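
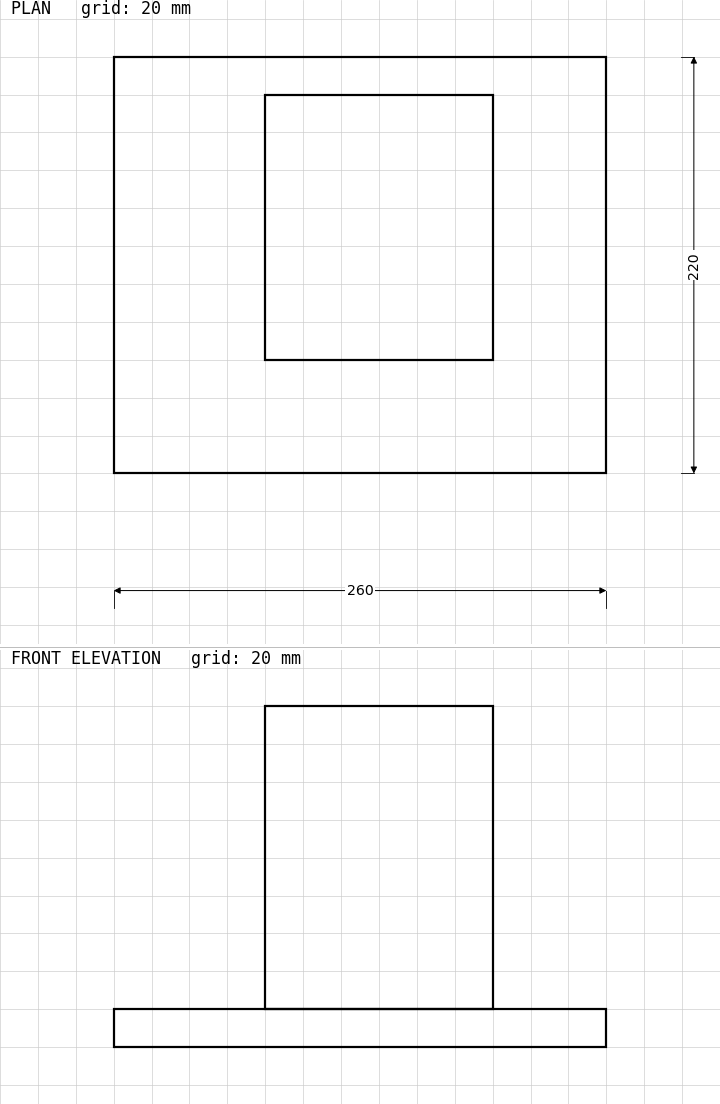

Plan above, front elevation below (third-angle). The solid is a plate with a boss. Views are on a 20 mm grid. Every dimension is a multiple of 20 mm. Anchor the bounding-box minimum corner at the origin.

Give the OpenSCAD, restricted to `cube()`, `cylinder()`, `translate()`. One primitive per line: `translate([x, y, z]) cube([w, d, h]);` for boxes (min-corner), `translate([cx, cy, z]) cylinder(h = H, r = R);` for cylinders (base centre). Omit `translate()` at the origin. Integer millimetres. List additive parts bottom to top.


cube([260, 220, 20]);
translate([80, 60, 20]) cube([120, 140, 160]);


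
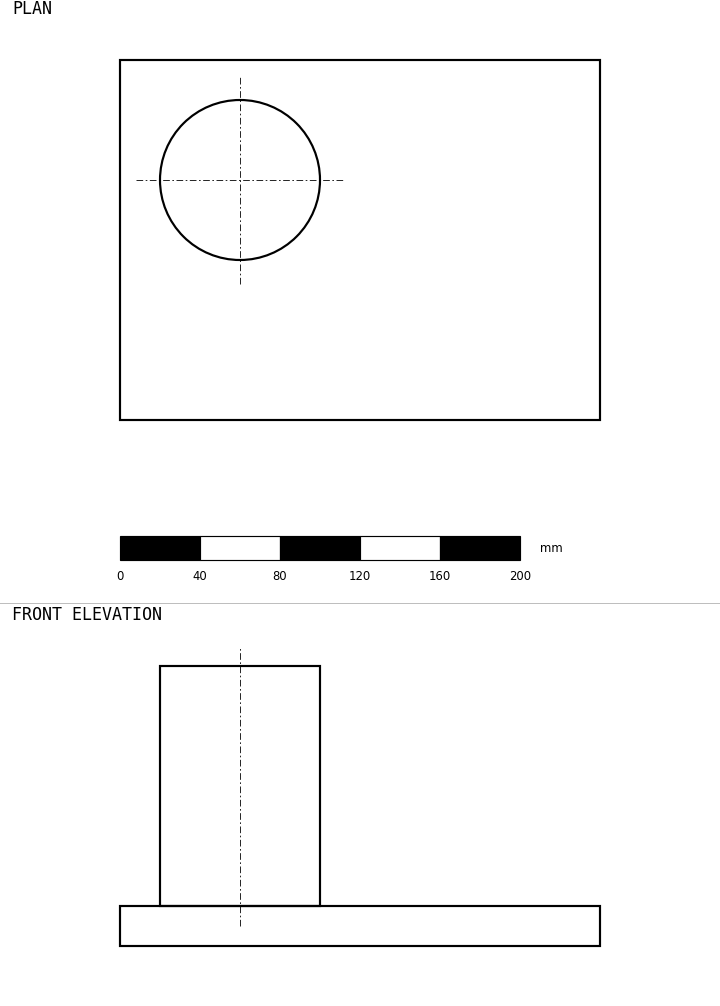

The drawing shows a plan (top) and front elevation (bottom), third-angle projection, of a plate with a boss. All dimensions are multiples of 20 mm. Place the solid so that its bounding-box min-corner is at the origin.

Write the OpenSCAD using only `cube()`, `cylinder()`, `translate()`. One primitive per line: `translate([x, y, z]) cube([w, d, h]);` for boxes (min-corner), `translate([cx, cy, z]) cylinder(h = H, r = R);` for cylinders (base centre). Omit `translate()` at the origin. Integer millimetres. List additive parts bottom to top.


cube([240, 180, 20]);
translate([60, 120, 20]) cylinder(h = 120, r = 40);


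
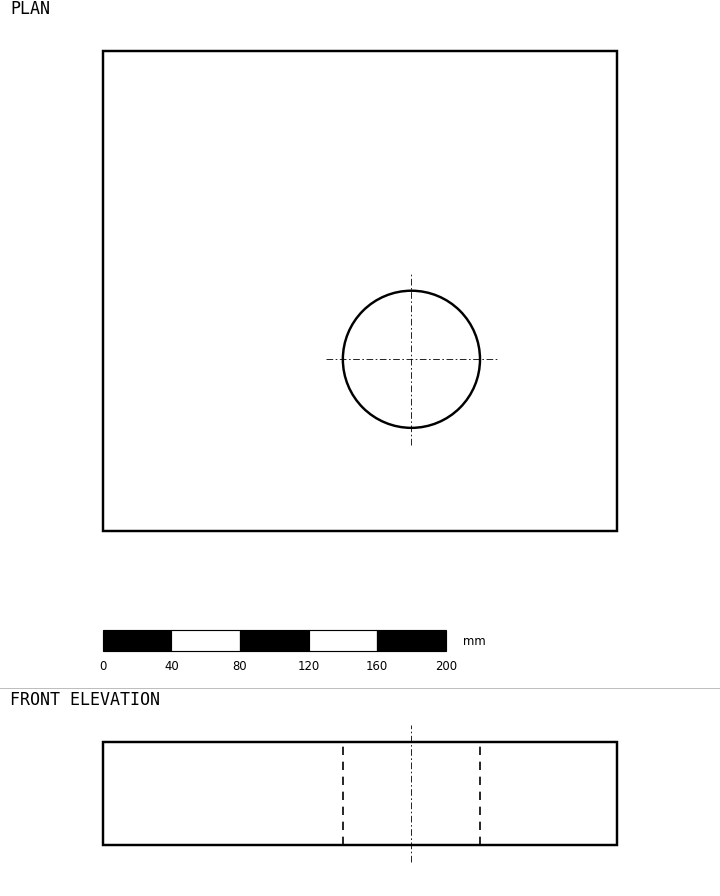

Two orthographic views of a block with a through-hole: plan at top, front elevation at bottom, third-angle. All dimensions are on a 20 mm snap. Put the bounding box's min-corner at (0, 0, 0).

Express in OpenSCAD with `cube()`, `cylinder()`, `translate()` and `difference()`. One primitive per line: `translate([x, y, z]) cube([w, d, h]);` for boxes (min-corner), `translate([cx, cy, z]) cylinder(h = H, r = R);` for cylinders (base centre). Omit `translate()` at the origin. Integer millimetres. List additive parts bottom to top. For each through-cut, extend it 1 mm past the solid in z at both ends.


difference() {
  cube([300, 280, 60]);
  translate([180, 100, -1]) cylinder(h = 62, r = 40);
}


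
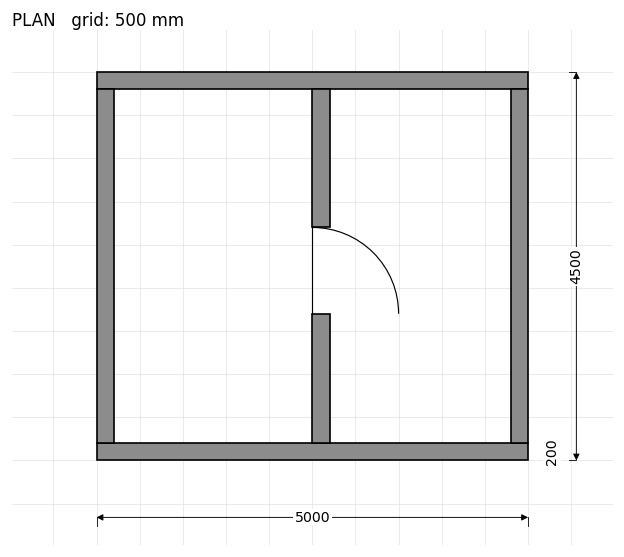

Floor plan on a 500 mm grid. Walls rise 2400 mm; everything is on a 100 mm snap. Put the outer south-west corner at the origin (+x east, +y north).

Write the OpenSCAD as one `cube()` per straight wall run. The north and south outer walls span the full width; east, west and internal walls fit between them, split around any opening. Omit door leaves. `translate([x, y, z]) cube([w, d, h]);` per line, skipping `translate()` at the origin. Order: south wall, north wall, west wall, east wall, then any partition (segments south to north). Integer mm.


cube([5000, 200, 2400]);
translate([0, 4300, 0]) cube([5000, 200, 2400]);
translate([0, 200, 0]) cube([200, 4100, 2400]);
translate([4800, 200, 0]) cube([200, 4100, 2400]);
translate([2500, 200, 0]) cube([200, 1500, 2400]);
translate([2500, 2700, 0]) cube([200, 1600, 2400]);


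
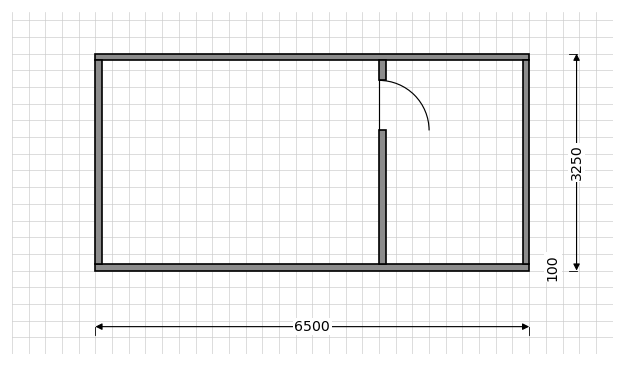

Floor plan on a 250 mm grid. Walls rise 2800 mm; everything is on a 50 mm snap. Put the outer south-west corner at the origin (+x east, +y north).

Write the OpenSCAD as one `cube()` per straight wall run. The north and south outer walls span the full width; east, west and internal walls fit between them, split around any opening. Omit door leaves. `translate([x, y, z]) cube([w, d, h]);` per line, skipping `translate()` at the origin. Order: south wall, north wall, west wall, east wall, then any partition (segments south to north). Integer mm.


cube([6500, 100, 2800]);
translate([0, 3150, 0]) cube([6500, 100, 2800]);
translate([0, 100, 0]) cube([100, 3050, 2800]);
translate([6400, 100, 0]) cube([100, 3050, 2800]);
translate([4250, 100, 0]) cube([100, 2000, 2800]);
translate([4250, 2850, 0]) cube([100, 300, 2800]);


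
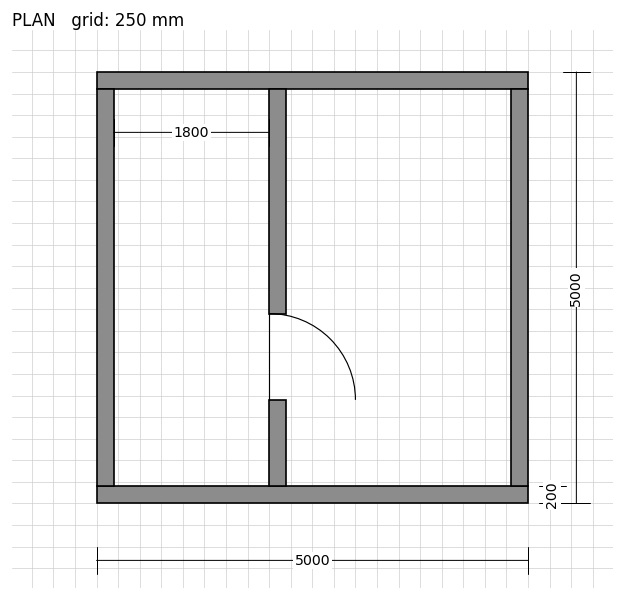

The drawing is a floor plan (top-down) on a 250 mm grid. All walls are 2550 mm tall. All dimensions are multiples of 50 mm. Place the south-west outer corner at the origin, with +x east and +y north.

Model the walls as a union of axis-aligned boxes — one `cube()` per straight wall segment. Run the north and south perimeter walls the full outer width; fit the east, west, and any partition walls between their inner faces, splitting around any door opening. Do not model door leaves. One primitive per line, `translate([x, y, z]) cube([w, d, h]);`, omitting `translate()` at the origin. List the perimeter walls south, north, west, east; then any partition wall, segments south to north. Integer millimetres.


cube([5000, 200, 2550]);
translate([0, 4800, 0]) cube([5000, 200, 2550]);
translate([0, 200, 0]) cube([200, 4600, 2550]);
translate([4800, 200, 0]) cube([200, 4600, 2550]);
translate([2000, 200, 0]) cube([200, 1000, 2550]);
translate([2000, 2200, 0]) cube([200, 2600, 2550]);


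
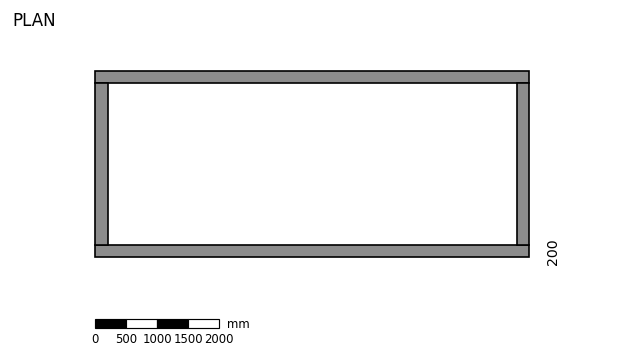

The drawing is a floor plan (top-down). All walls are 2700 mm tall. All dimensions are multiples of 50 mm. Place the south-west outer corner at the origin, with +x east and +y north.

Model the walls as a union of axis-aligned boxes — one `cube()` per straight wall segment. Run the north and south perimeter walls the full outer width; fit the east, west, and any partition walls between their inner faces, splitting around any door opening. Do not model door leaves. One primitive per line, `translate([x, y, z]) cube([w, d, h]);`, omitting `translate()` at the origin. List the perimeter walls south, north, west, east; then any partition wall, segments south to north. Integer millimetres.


cube([7000, 200, 2700]);
translate([0, 2800, 0]) cube([7000, 200, 2700]);
translate([0, 200, 0]) cube([200, 2600, 2700]);
translate([6800, 200, 0]) cube([200, 2600, 2700]);


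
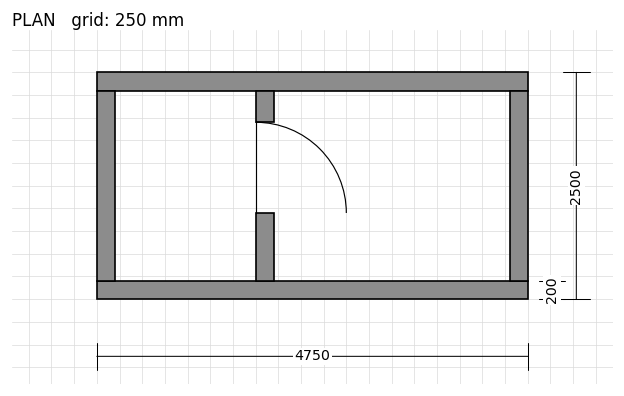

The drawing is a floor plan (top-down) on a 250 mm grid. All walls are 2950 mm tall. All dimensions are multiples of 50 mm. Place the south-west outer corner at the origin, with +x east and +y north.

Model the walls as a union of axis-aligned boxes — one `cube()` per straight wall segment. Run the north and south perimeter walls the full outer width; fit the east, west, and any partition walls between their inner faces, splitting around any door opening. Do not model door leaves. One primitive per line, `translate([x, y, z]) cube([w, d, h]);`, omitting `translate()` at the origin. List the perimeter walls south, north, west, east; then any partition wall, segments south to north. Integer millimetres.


cube([4750, 200, 2950]);
translate([0, 2300, 0]) cube([4750, 200, 2950]);
translate([0, 200, 0]) cube([200, 2100, 2950]);
translate([4550, 200, 0]) cube([200, 2100, 2950]);
translate([1750, 200, 0]) cube([200, 750, 2950]);
translate([1750, 1950, 0]) cube([200, 350, 2950]);


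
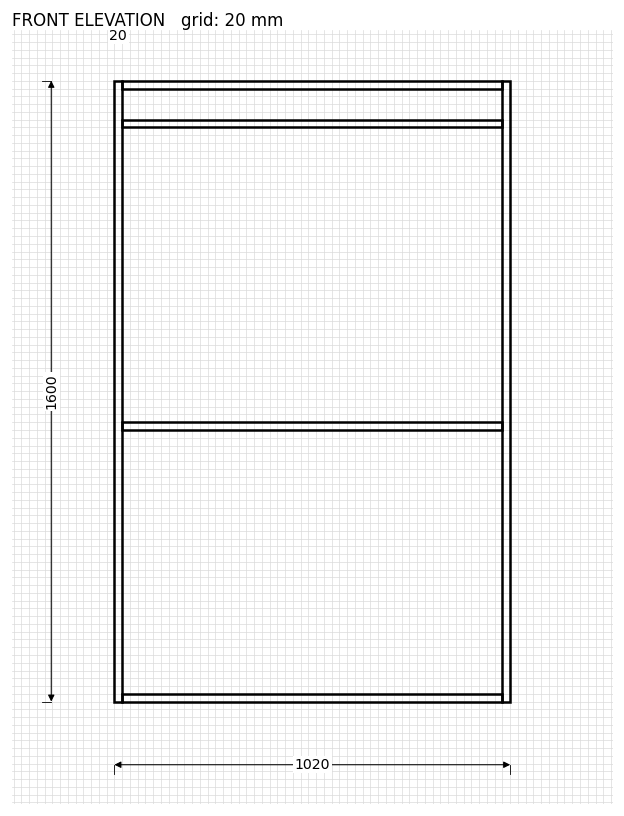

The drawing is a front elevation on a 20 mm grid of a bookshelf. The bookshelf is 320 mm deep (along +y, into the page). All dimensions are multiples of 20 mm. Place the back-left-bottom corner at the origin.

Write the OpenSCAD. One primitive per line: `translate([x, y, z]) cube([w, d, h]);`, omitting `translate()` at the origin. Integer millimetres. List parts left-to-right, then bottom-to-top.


cube([20, 320, 1600]);
translate([20, 0, 0]) cube([980, 320, 20]);
translate([20, 0, 700]) cube([980, 320, 20]);
translate([20, 0, 1480]) cube([980, 320, 20]);
translate([20, 0, 1580]) cube([980, 320, 20]);
translate([1000, 0, 0]) cube([20, 320, 1600]);


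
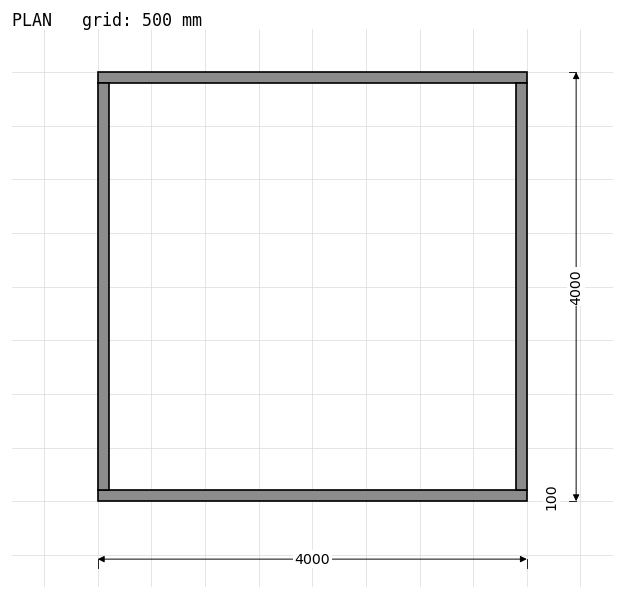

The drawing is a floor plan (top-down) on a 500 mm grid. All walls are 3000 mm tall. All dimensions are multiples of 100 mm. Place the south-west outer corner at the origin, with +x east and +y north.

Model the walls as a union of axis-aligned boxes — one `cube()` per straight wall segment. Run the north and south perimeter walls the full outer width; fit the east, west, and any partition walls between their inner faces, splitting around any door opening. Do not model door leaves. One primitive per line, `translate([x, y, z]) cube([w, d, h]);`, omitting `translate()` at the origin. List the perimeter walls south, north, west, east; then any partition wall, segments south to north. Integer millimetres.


cube([4000, 100, 3000]);
translate([0, 3900, 0]) cube([4000, 100, 3000]);
translate([0, 100, 0]) cube([100, 3800, 3000]);
translate([3900, 100, 0]) cube([100, 3800, 3000]);


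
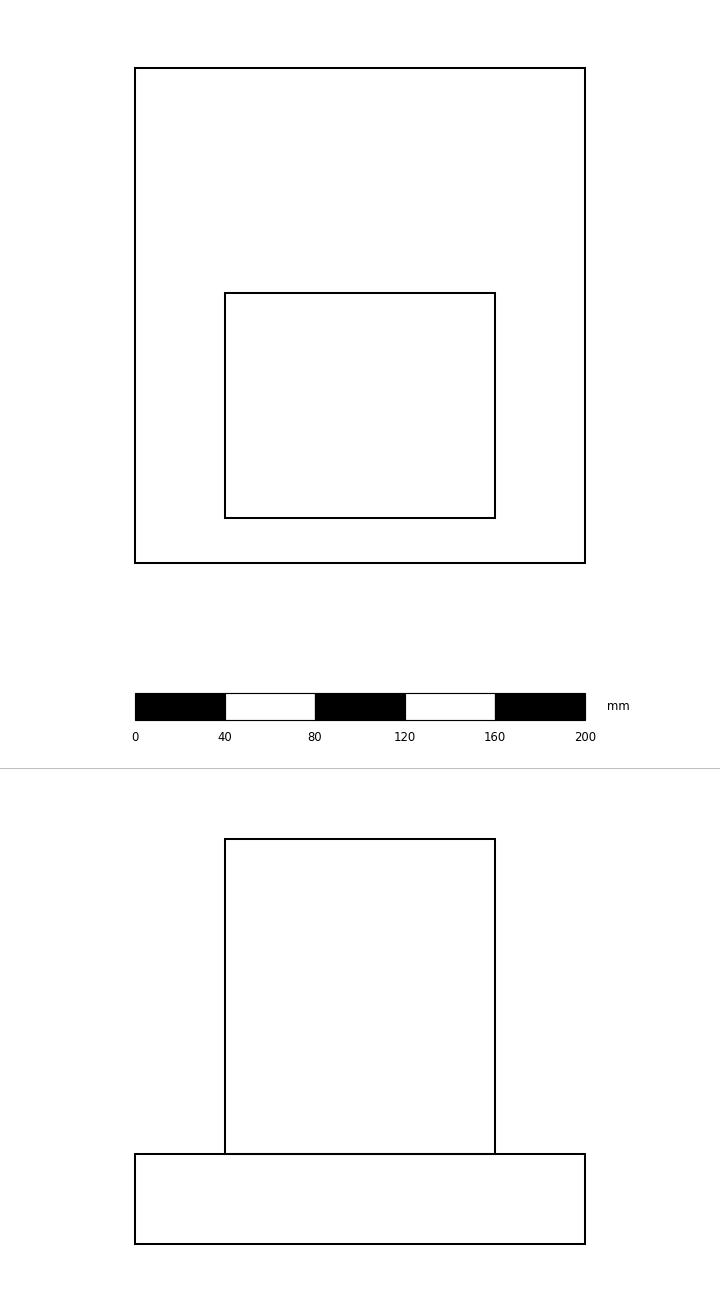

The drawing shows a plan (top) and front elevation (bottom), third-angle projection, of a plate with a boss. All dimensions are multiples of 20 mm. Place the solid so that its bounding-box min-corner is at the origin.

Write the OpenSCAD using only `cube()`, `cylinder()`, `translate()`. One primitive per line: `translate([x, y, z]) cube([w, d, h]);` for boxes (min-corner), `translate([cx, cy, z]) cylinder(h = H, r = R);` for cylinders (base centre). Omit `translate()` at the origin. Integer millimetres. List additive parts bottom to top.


cube([200, 220, 40]);
translate([40, 20, 40]) cube([120, 100, 140]);


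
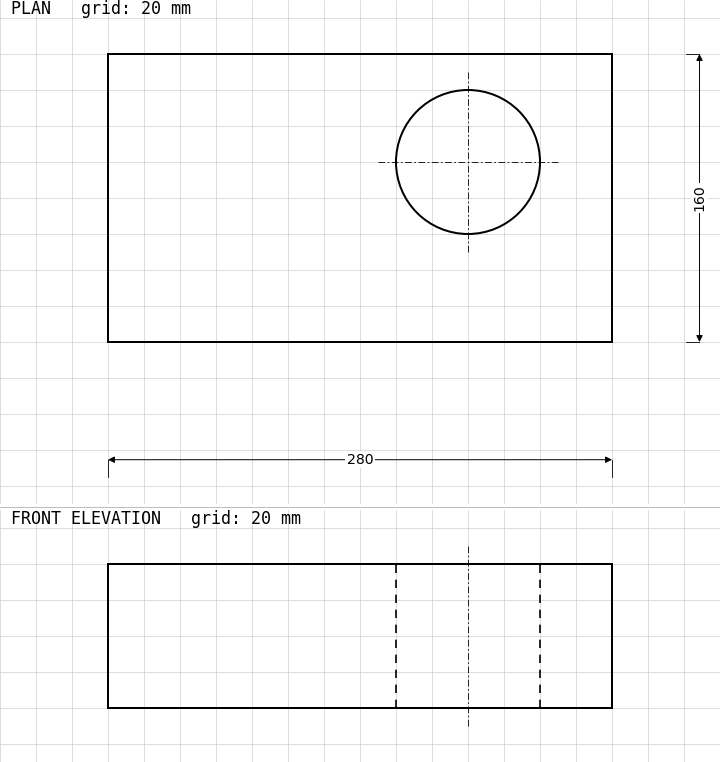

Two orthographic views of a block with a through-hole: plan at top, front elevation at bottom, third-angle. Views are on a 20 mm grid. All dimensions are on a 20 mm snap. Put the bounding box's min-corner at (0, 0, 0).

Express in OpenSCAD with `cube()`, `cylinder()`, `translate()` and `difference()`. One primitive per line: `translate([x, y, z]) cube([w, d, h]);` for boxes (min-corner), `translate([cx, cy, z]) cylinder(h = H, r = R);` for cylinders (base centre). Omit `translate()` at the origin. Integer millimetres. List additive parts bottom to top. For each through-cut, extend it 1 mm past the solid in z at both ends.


difference() {
  cube([280, 160, 80]);
  translate([200, 100, -1]) cylinder(h = 82, r = 40);
}


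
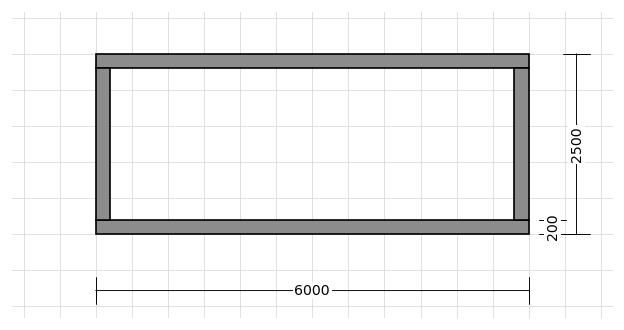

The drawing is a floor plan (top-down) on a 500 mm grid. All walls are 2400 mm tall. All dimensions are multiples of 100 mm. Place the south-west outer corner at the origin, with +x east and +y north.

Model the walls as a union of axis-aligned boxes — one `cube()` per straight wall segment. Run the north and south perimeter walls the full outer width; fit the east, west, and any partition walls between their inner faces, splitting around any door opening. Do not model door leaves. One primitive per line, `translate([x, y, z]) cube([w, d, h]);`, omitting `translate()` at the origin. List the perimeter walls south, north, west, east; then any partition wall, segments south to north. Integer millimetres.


cube([6000, 200, 2400]);
translate([0, 2300, 0]) cube([6000, 200, 2400]);
translate([0, 200, 0]) cube([200, 2100, 2400]);
translate([5800, 200, 0]) cube([200, 2100, 2400]);


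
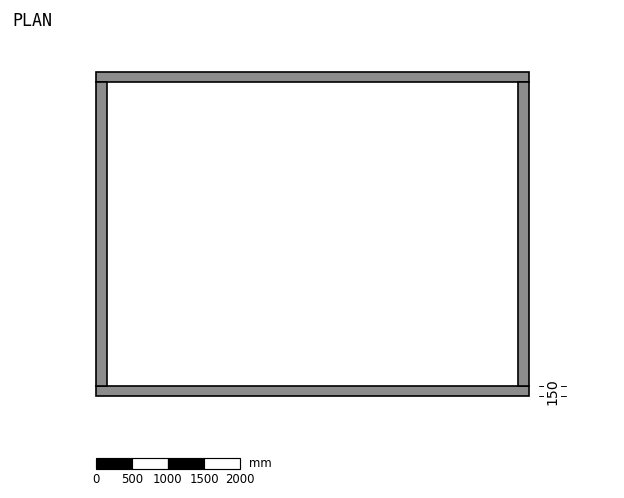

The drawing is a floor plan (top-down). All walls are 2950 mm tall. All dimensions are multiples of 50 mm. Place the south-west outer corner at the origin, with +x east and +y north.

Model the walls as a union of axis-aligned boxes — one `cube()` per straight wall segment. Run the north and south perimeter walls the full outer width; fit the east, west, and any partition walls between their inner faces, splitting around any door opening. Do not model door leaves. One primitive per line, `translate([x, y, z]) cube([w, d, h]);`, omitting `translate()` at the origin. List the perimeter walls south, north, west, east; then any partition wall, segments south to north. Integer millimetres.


cube([6000, 150, 2950]);
translate([0, 4350, 0]) cube([6000, 150, 2950]);
translate([0, 150, 0]) cube([150, 4200, 2950]);
translate([5850, 150, 0]) cube([150, 4200, 2950]);


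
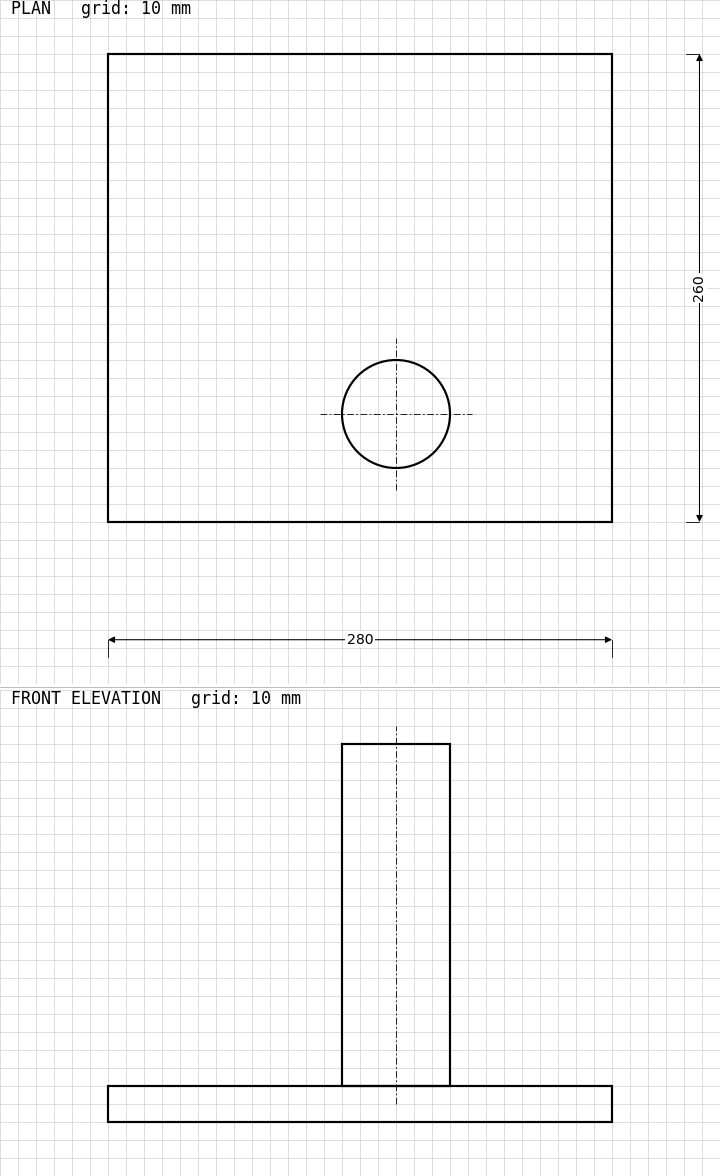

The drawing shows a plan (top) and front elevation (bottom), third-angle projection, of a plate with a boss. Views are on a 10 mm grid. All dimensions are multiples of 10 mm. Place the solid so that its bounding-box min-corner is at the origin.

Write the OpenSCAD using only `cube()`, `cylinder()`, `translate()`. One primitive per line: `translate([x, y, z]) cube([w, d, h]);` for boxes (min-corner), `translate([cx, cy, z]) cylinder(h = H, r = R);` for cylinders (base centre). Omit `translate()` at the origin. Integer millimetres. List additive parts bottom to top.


cube([280, 260, 20]);
translate([160, 60, 20]) cylinder(h = 190, r = 30);


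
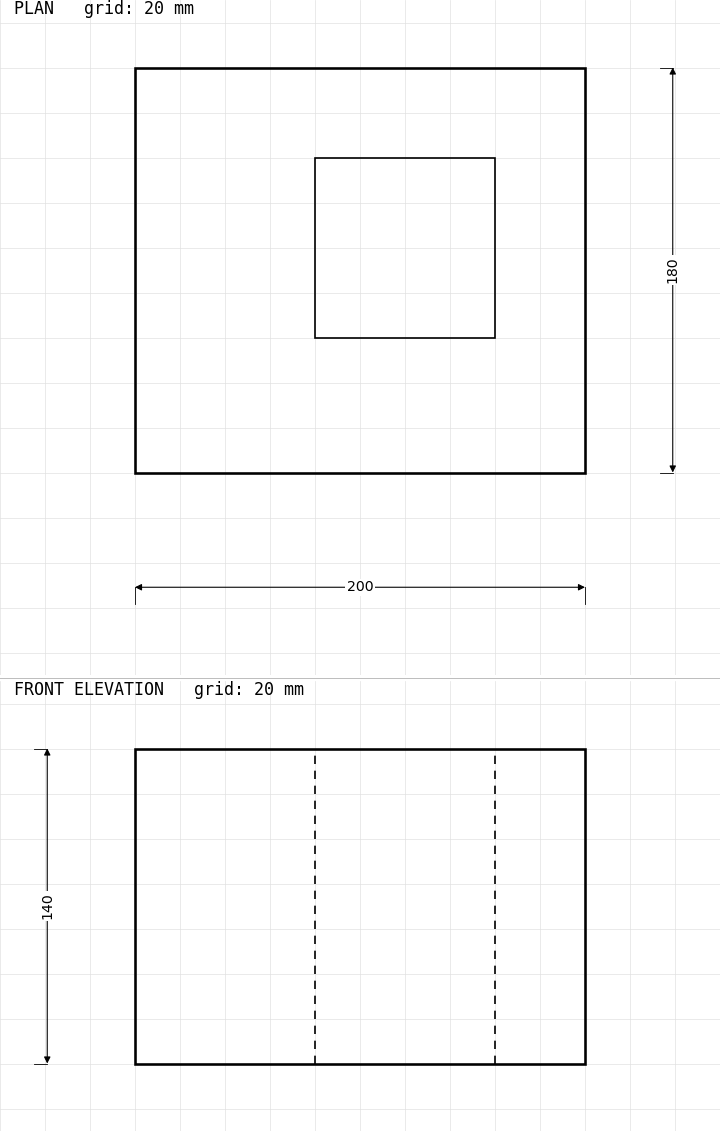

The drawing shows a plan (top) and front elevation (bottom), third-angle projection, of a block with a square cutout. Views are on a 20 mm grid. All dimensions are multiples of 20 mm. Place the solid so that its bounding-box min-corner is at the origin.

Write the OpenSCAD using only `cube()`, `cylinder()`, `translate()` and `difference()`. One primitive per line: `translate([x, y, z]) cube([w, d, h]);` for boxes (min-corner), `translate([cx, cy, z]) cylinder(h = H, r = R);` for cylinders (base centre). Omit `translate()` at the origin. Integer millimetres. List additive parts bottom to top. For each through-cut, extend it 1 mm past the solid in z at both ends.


difference() {
  cube([200, 180, 140]);
  translate([80, 60, -1]) cube([80, 80, 142]);
}


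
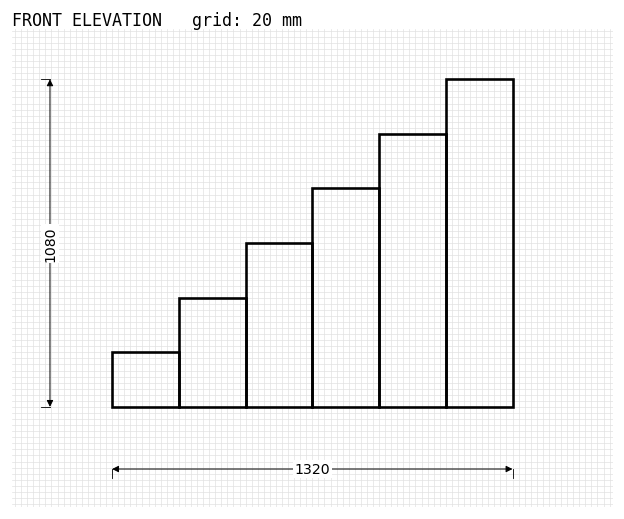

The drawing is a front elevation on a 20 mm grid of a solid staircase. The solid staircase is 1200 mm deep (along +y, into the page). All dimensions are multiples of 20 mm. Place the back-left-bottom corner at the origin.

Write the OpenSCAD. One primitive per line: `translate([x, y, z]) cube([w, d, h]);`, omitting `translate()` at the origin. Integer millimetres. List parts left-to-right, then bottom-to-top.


cube([220, 1200, 180]);
translate([220, 0, 0]) cube([220, 1200, 360]);
translate([440, 0, 0]) cube([220, 1200, 540]);
translate([660, 0, 0]) cube([220, 1200, 720]);
translate([880, 0, 0]) cube([220, 1200, 900]);
translate([1100, 0, 0]) cube([220, 1200, 1080]);


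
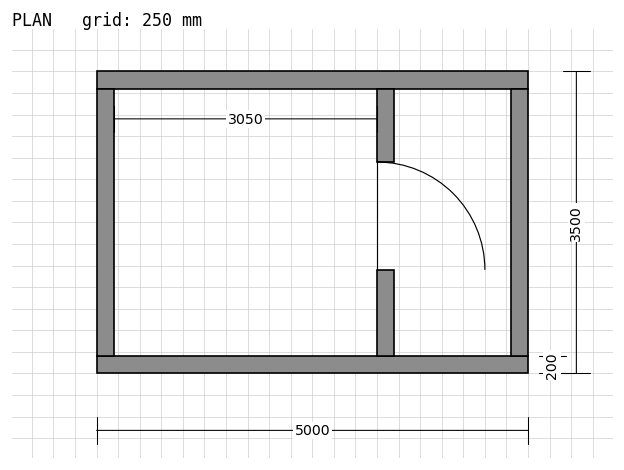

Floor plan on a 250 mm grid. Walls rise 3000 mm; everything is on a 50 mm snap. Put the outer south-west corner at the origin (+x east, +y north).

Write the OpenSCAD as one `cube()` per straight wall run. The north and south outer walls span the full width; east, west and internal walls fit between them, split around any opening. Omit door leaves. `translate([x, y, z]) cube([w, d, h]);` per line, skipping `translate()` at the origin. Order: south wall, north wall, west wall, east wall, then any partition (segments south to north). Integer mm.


cube([5000, 200, 3000]);
translate([0, 3300, 0]) cube([5000, 200, 3000]);
translate([0, 200, 0]) cube([200, 3100, 3000]);
translate([4800, 200, 0]) cube([200, 3100, 3000]);
translate([3250, 200, 0]) cube([200, 1000, 3000]);
translate([3250, 2450, 0]) cube([200, 850, 3000]);


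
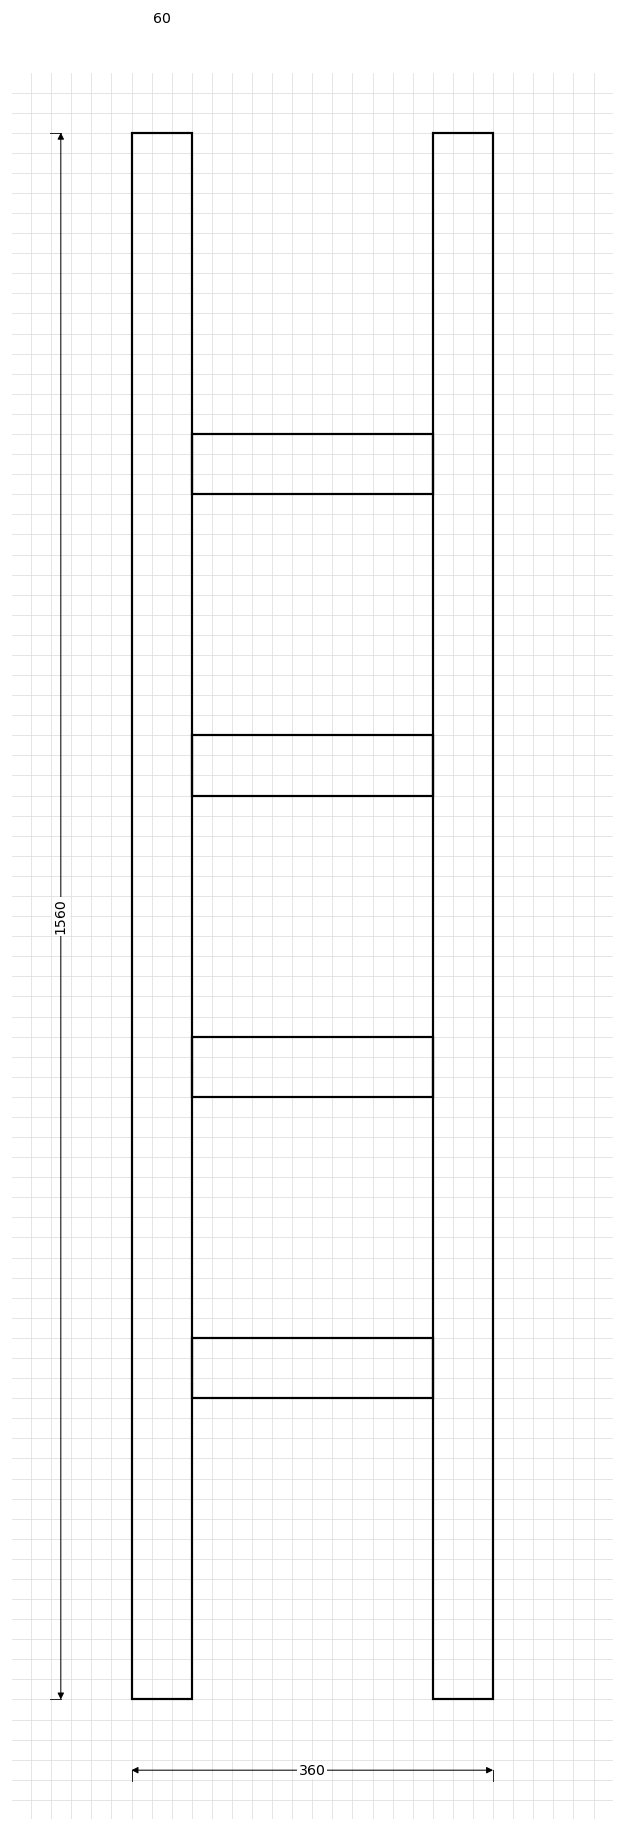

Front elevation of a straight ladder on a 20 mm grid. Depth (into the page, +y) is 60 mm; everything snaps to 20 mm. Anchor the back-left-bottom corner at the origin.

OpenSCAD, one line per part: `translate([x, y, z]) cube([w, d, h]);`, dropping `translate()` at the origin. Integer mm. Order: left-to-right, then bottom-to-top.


cube([60, 60, 1560]);
translate([60, 0, 300]) cube([240, 60, 60]);
translate([60, 0, 600]) cube([240, 60, 60]);
translate([60, 0, 900]) cube([240, 60, 60]);
translate([60, 0, 1200]) cube([240, 60, 60]);
translate([300, 0, 0]) cube([60, 60, 1560]);


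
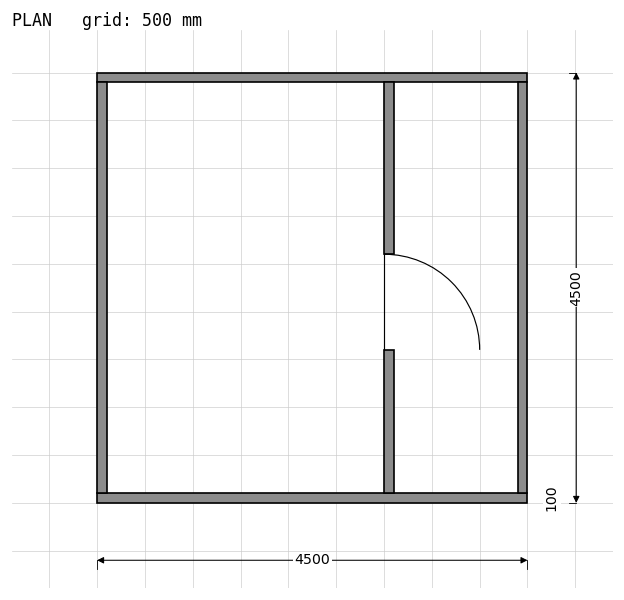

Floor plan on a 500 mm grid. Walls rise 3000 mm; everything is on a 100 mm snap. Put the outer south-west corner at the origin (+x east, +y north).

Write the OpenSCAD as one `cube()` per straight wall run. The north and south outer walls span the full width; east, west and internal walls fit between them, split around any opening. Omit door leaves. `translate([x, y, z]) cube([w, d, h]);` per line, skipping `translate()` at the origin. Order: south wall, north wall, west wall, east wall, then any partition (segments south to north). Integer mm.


cube([4500, 100, 3000]);
translate([0, 4400, 0]) cube([4500, 100, 3000]);
translate([0, 100, 0]) cube([100, 4300, 3000]);
translate([4400, 100, 0]) cube([100, 4300, 3000]);
translate([3000, 100, 0]) cube([100, 1500, 3000]);
translate([3000, 2600, 0]) cube([100, 1800, 3000]);


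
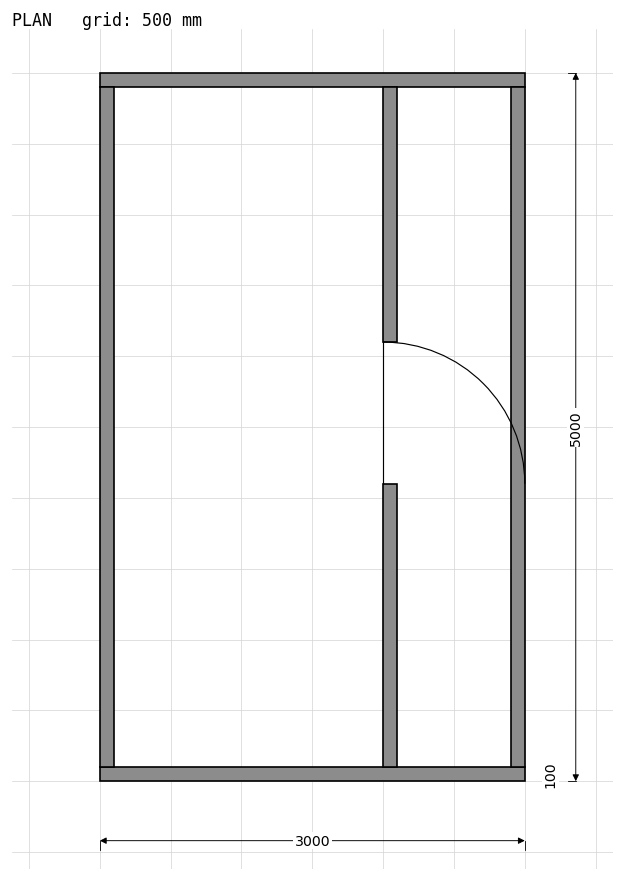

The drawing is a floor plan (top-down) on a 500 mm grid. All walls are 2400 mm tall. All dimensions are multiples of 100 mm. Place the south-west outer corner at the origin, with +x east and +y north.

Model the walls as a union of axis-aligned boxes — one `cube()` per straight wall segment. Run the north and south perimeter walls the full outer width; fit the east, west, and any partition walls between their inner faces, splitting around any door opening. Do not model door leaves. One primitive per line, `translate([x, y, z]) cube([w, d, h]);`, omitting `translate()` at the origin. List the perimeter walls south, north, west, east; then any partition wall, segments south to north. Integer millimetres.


cube([3000, 100, 2400]);
translate([0, 4900, 0]) cube([3000, 100, 2400]);
translate([0, 100, 0]) cube([100, 4800, 2400]);
translate([2900, 100, 0]) cube([100, 4800, 2400]);
translate([2000, 100, 0]) cube([100, 2000, 2400]);
translate([2000, 3100, 0]) cube([100, 1800, 2400]);


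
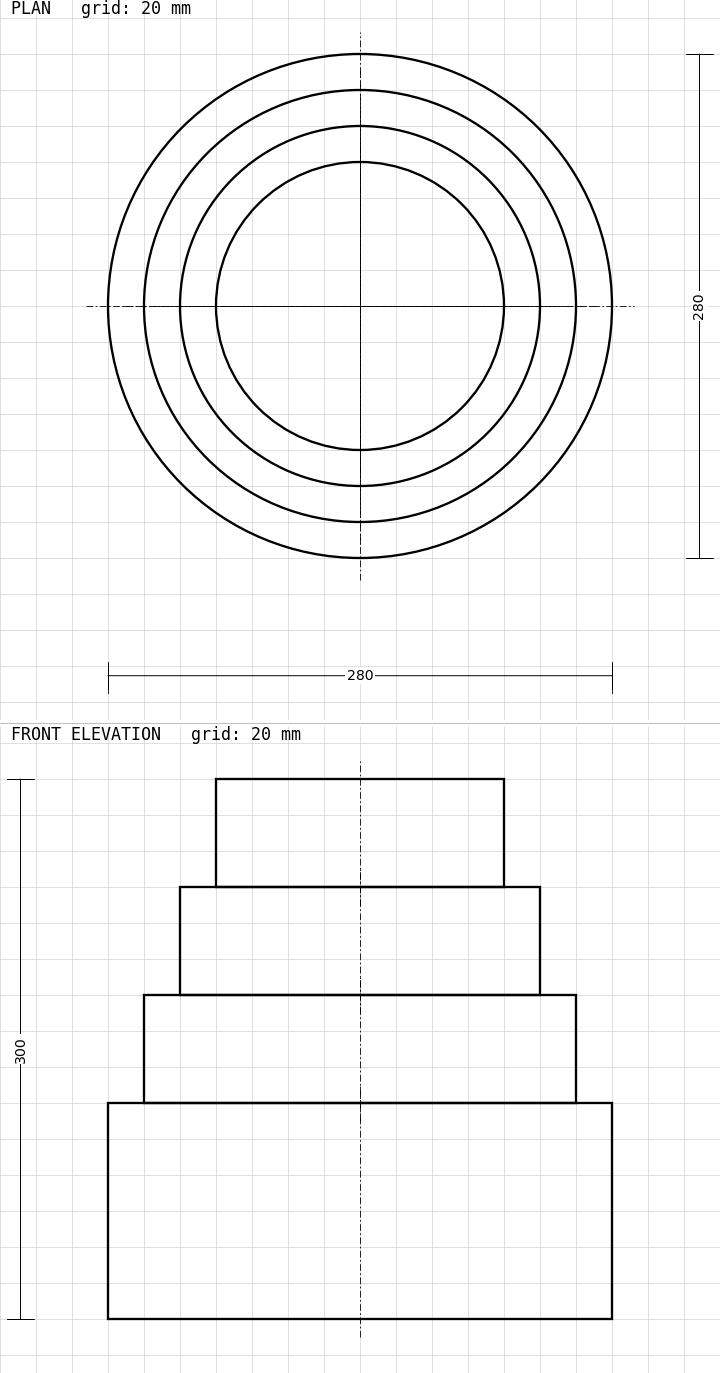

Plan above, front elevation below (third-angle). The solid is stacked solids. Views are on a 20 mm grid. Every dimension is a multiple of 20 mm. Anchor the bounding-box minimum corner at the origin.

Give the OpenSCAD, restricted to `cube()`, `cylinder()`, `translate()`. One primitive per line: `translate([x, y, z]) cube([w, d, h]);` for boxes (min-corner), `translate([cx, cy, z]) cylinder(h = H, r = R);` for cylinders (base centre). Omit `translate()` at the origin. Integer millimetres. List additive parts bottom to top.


translate([140, 140, 0]) cylinder(h = 120, r = 140);
translate([140, 140, 120]) cylinder(h = 60, r = 120);
translate([140, 140, 180]) cylinder(h = 60, r = 100);
translate([140, 140, 240]) cylinder(h = 60, r = 80);


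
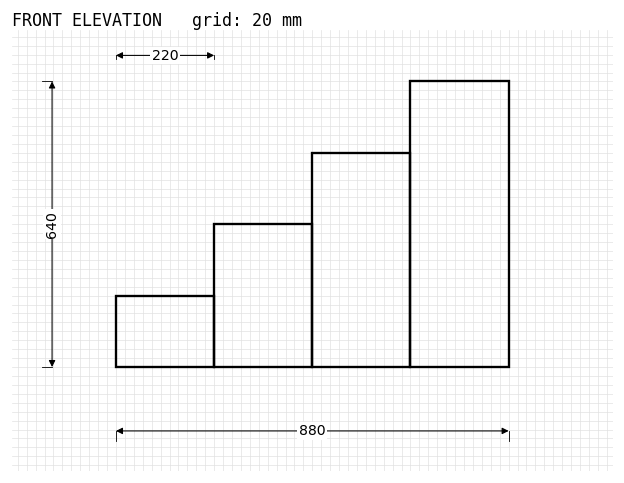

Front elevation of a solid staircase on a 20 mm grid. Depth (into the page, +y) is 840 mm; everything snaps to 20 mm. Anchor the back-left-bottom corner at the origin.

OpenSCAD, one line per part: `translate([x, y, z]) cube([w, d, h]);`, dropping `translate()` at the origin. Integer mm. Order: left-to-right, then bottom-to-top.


cube([220, 840, 160]);
translate([220, 0, 0]) cube([220, 840, 320]);
translate([440, 0, 0]) cube([220, 840, 480]);
translate([660, 0, 0]) cube([220, 840, 640]);


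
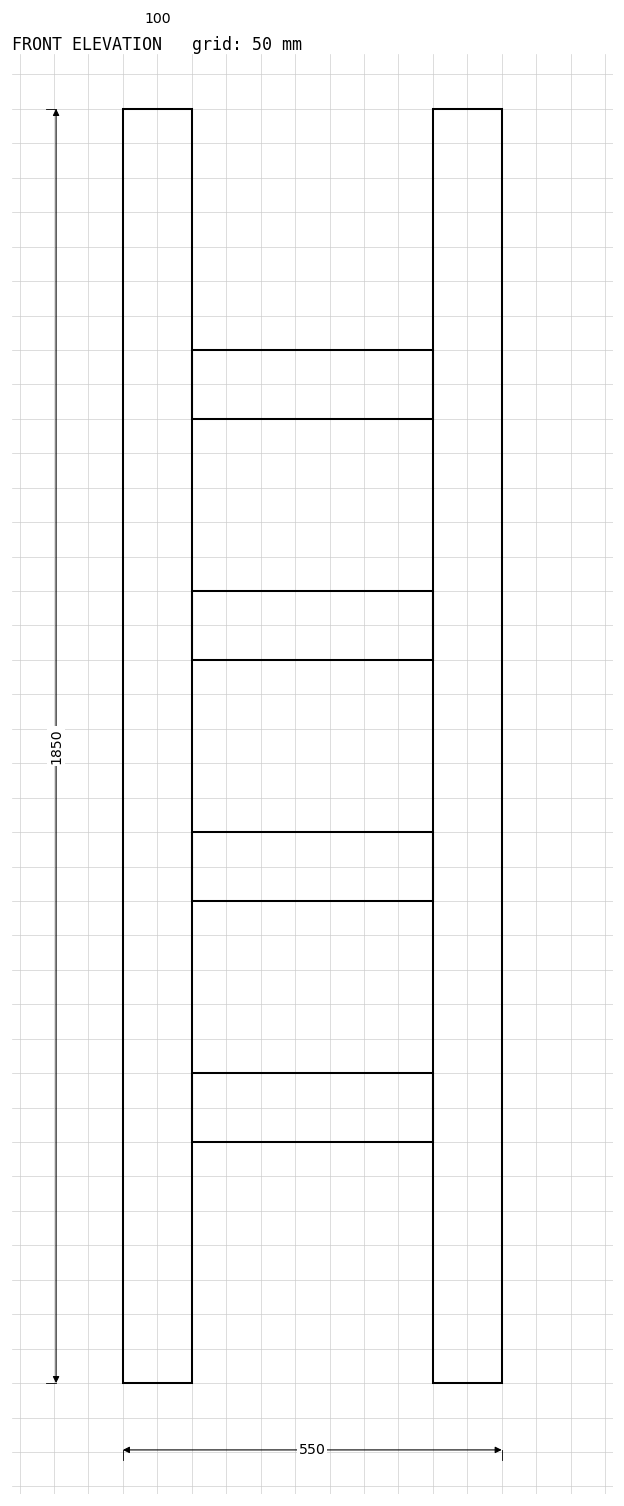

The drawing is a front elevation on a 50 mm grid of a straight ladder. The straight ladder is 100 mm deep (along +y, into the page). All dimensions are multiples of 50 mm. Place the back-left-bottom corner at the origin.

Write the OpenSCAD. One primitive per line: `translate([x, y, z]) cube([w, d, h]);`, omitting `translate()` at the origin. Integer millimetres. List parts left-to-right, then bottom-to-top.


cube([100, 100, 1850]);
translate([100, 0, 350]) cube([350, 100, 100]);
translate([100, 0, 700]) cube([350, 100, 100]);
translate([100, 0, 1050]) cube([350, 100, 100]);
translate([100, 0, 1400]) cube([350, 100, 100]);
translate([450, 0, 0]) cube([100, 100, 1850]);


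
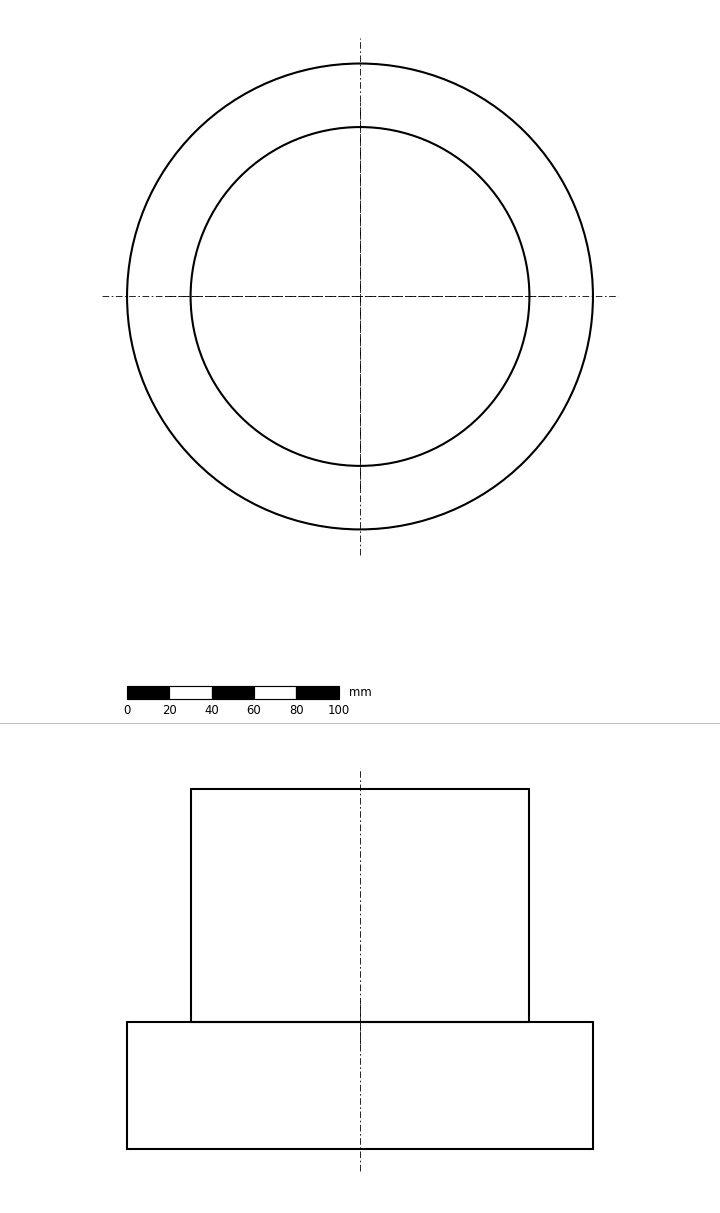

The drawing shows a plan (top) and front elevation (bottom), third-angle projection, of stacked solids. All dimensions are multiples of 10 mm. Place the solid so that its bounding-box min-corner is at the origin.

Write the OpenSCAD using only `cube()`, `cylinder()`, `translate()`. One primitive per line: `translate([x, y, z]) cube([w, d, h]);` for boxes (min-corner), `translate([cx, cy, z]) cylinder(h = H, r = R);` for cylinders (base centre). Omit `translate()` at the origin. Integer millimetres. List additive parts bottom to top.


translate([110, 110, 0]) cylinder(h = 60, r = 110);
translate([110, 110, 60]) cylinder(h = 110, r = 80);


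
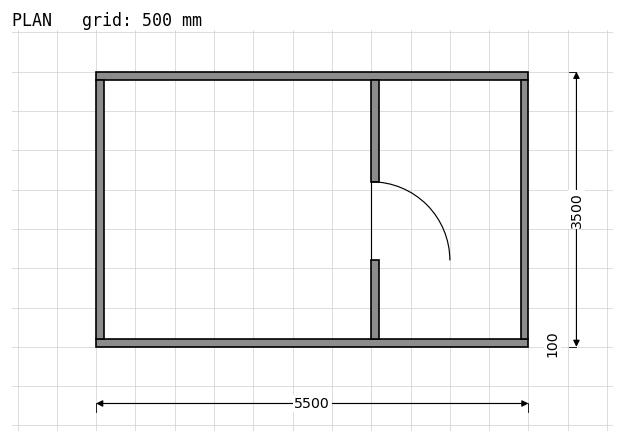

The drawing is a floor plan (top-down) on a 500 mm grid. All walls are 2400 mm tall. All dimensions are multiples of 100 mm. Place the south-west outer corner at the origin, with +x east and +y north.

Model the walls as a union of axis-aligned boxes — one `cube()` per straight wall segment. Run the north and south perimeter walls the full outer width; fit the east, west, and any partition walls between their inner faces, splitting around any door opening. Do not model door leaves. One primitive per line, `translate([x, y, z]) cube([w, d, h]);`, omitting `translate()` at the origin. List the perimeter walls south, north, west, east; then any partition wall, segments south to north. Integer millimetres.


cube([5500, 100, 2400]);
translate([0, 3400, 0]) cube([5500, 100, 2400]);
translate([0, 100, 0]) cube([100, 3300, 2400]);
translate([5400, 100, 0]) cube([100, 3300, 2400]);
translate([3500, 100, 0]) cube([100, 1000, 2400]);
translate([3500, 2100, 0]) cube([100, 1300, 2400]);


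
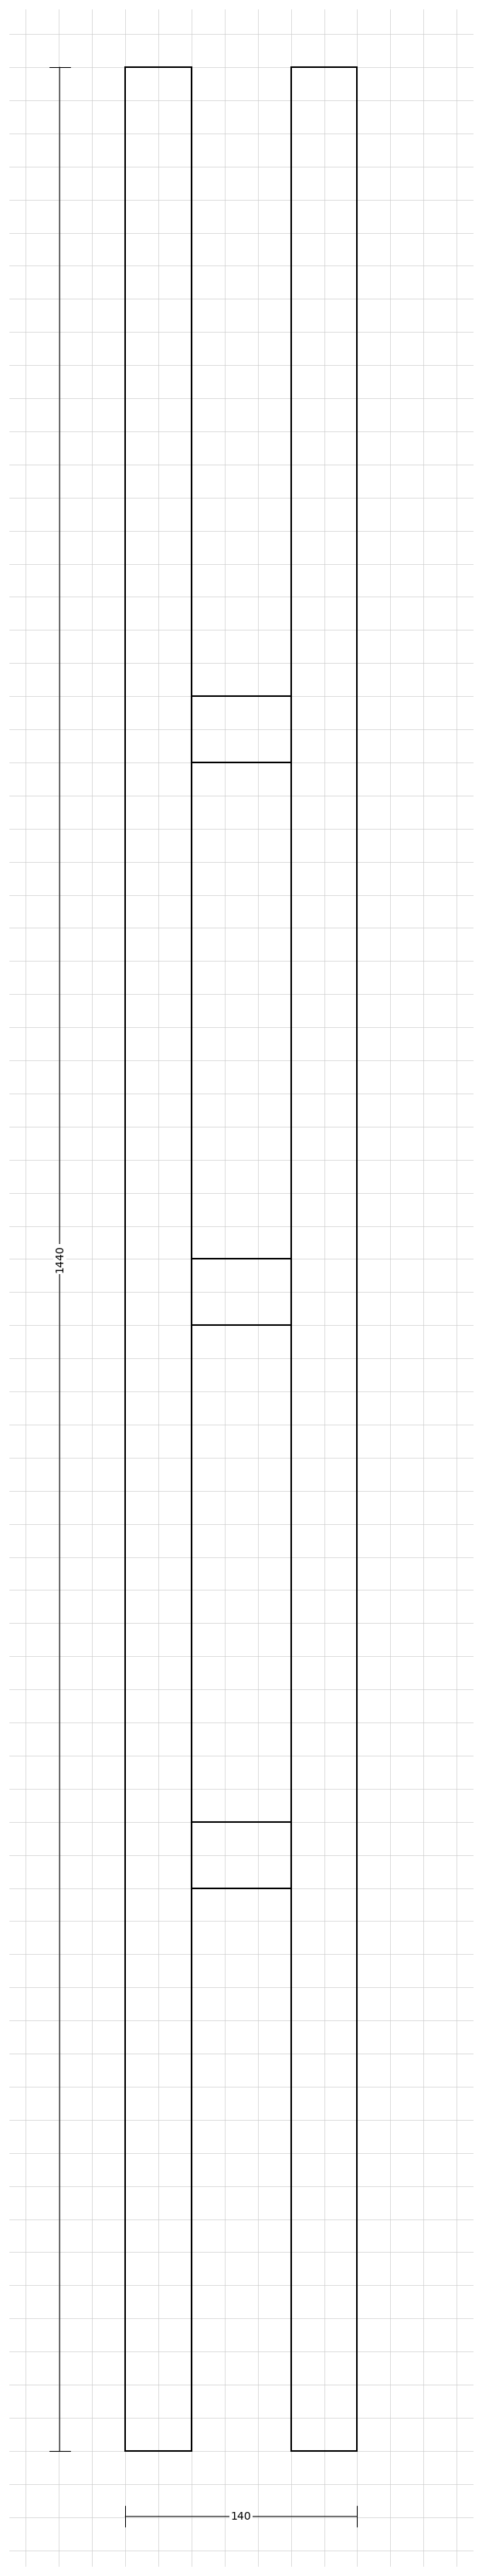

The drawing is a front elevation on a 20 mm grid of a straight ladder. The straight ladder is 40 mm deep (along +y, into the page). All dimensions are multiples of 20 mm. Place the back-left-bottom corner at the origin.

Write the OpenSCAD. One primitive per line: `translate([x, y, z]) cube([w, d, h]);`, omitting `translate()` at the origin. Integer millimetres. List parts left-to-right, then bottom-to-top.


cube([40, 40, 1440]);
translate([40, 0, 340]) cube([60, 40, 40]);
translate([40, 0, 680]) cube([60, 40, 40]);
translate([40, 0, 1020]) cube([60, 40, 40]);
translate([100, 0, 0]) cube([40, 40, 1440]);


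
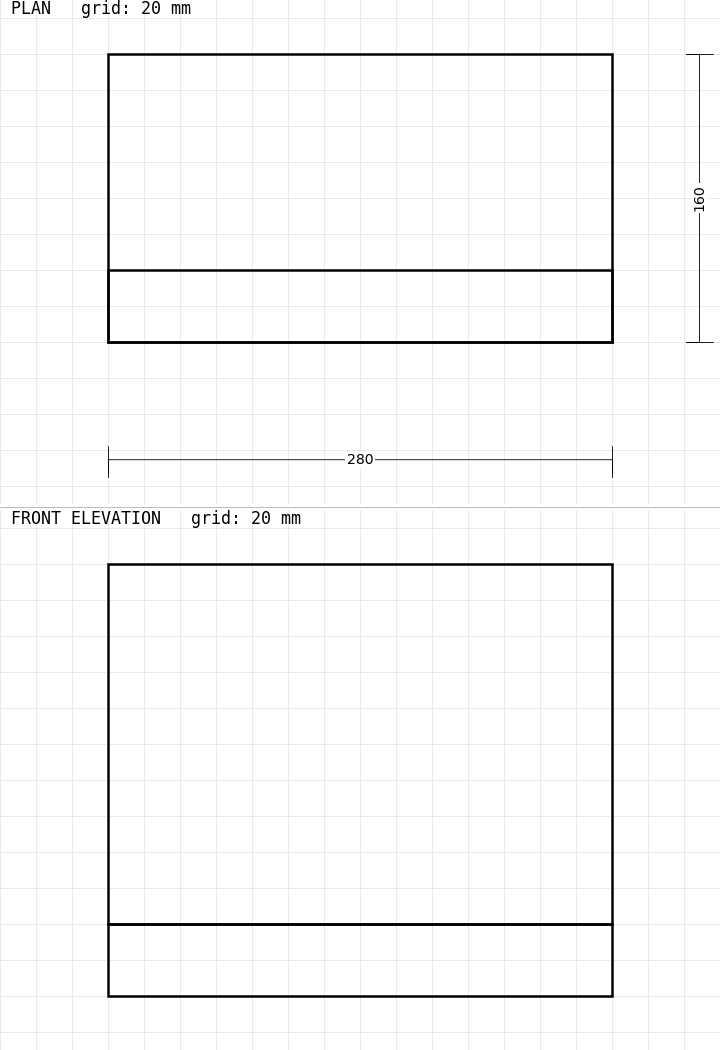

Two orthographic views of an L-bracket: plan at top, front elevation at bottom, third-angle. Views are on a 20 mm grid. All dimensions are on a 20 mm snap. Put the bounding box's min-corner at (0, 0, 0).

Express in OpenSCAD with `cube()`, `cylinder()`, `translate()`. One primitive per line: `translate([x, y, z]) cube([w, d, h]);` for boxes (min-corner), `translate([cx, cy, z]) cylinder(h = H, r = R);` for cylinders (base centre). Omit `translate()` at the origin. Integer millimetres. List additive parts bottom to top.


cube([280, 160, 40]);
translate([0, 0, 40]) cube([280, 40, 200]);


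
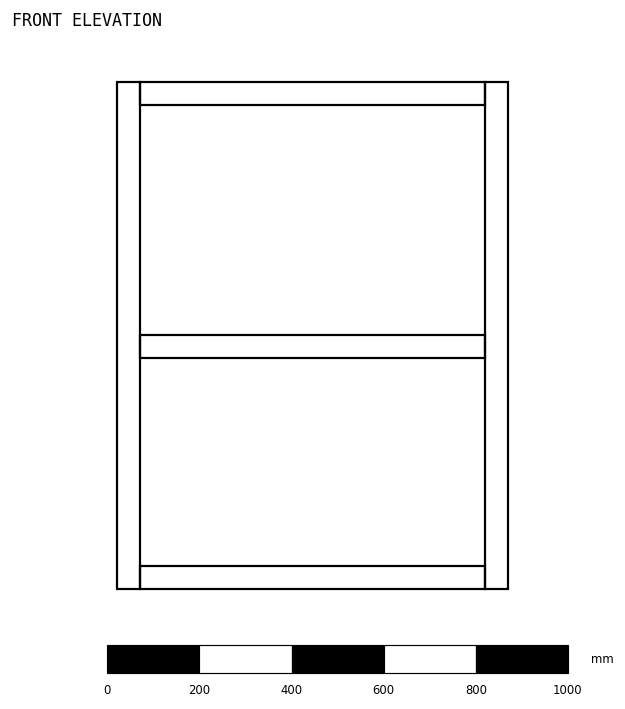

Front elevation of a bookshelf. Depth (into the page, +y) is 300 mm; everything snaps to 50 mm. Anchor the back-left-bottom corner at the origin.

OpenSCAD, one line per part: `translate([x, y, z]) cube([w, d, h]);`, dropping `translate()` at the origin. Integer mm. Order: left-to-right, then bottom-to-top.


cube([50, 300, 1100]);
translate([50, 0, 0]) cube([750, 300, 50]);
translate([50, 0, 500]) cube([750, 300, 50]);
translate([50, 0, 1050]) cube([750, 300, 50]);
translate([800, 0, 0]) cube([50, 300, 1100]);


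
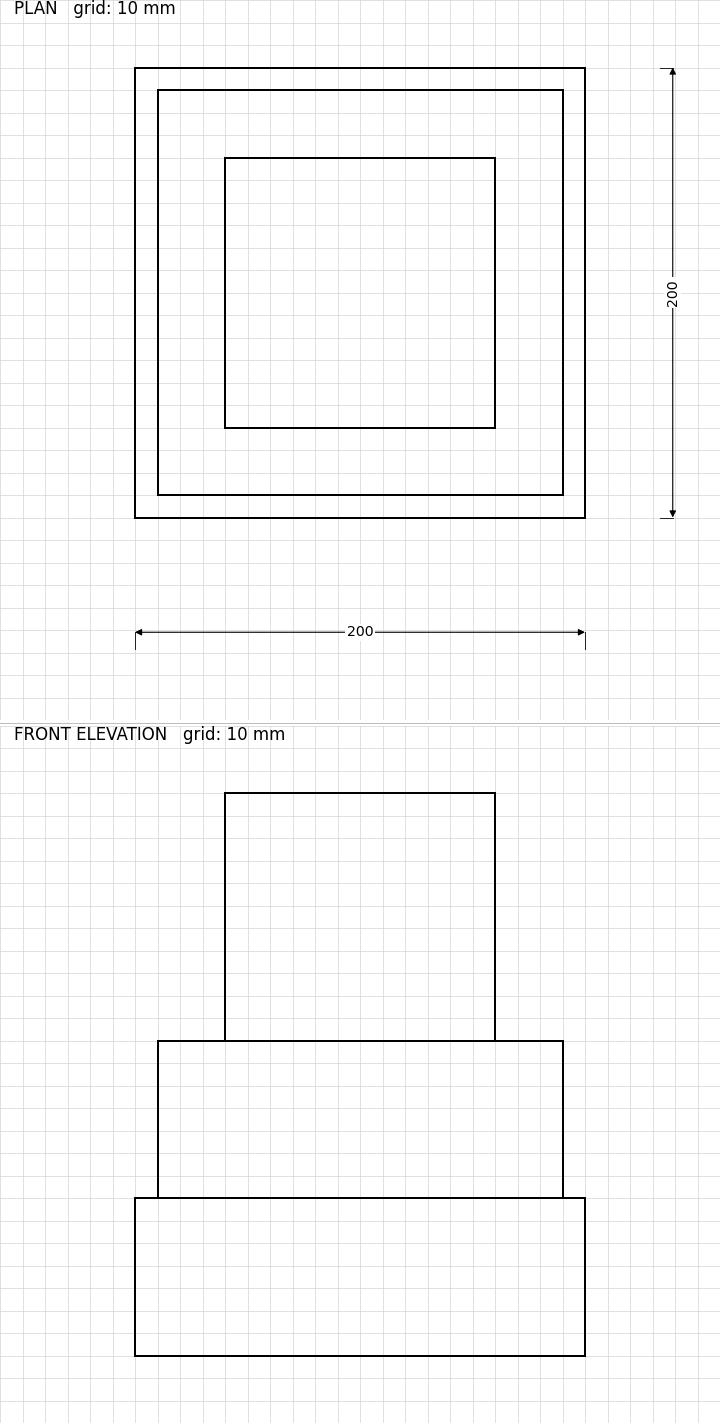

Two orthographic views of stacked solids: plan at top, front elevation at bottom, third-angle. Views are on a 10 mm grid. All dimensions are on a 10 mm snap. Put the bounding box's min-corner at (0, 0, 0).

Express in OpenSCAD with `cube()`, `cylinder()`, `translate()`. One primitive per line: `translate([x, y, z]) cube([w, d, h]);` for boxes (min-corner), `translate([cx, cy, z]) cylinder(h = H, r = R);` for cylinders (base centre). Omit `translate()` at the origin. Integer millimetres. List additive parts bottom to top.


cube([200, 200, 70]);
translate([10, 10, 70]) cube([180, 180, 70]);
translate([40, 40, 140]) cube([120, 120, 110]);


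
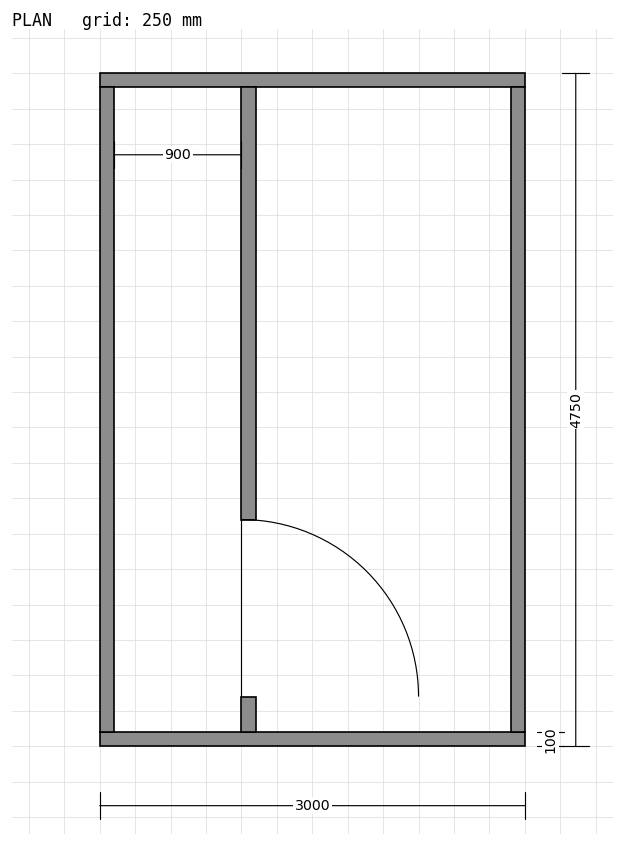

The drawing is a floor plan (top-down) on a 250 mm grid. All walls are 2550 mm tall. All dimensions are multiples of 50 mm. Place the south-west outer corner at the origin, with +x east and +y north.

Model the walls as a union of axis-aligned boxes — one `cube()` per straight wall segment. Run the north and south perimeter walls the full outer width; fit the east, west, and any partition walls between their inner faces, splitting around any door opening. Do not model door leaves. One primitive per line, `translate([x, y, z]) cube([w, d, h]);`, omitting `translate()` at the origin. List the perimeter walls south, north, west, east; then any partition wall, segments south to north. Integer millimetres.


cube([3000, 100, 2550]);
translate([0, 4650, 0]) cube([3000, 100, 2550]);
translate([0, 100, 0]) cube([100, 4550, 2550]);
translate([2900, 100, 0]) cube([100, 4550, 2550]);
translate([1000, 100, 0]) cube([100, 250, 2550]);
translate([1000, 1600, 0]) cube([100, 3050, 2550]);


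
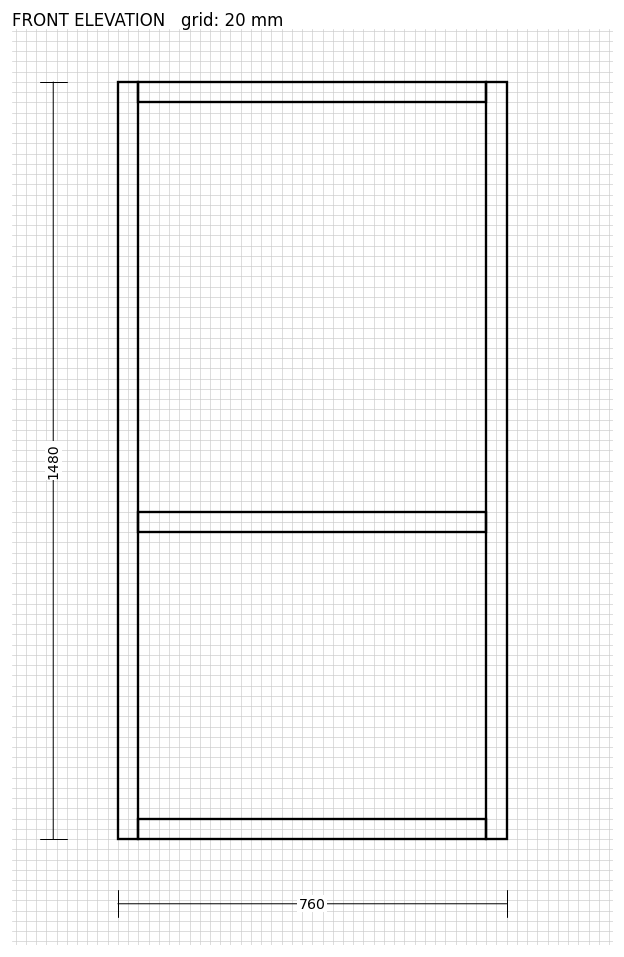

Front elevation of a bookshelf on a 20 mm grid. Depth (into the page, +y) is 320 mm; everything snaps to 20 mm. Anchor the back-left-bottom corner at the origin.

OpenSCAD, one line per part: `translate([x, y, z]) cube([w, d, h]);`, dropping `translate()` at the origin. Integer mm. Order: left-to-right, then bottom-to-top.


cube([40, 320, 1480]);
translate([40, 0, 0]) cube([680, 320, 40]);
translate([40, 0, 600]) cube([680, 320, 40]);
translate([40, 0, 1440]) cube([680, 320, 40]);
translate([720, 0, 0]) cube([40, 320, 1480]);


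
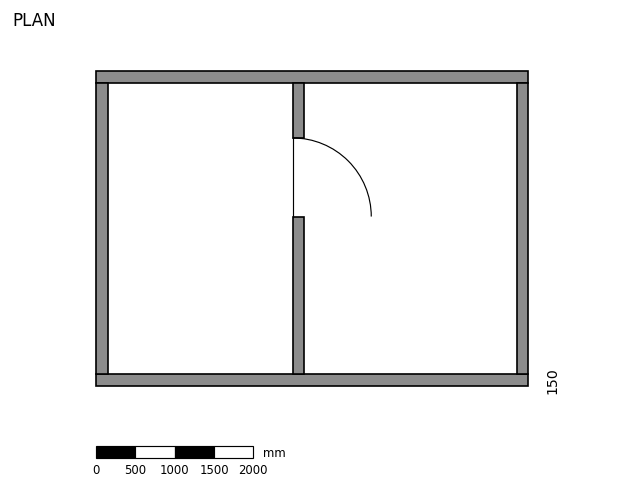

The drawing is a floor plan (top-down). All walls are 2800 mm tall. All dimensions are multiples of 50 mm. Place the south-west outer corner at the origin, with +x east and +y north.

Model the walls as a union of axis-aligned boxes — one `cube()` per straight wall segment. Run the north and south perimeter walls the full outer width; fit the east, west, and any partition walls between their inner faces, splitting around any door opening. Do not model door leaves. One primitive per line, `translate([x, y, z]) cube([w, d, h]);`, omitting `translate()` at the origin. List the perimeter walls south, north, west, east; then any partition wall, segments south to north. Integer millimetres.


cube([5500, 150, 2800]);
translate([0, 3850, 0]) cube([5500, 150, 2800]);
translate([0, 150, 0]) cube([150, 3700, 2800]);
translate([5350, 150, 0]) cube([150, 3700, 2800]);
translate([2500, 150, 0]) cube([150, 2000, 2800]);
translate([2500, 3150, 0]) cube([150, 700, 2800]);


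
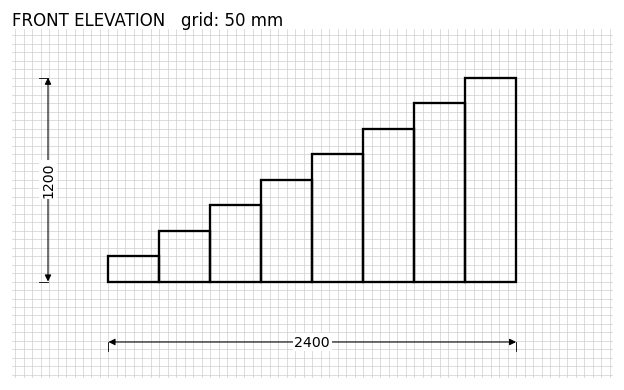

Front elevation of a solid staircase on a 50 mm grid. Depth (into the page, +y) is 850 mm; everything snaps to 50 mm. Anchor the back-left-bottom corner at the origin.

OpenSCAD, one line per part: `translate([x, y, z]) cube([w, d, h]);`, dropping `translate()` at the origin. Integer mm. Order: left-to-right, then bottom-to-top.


cube([300, 850, 150]);
translate([300, 0, 0]) cube([300, 850, 300]);
translate([600, 0, 0]) cube([300, 850, 450]);
translate([900, 0, 0]) cube([300, 850, 600]);
translate([1200, 0, 0]) cube([300, 850, 750]);
translate([1500, 0, 0]) cube([300, 850, 900]);
translate([1800, 0, 0]) cube([300, 850, 1050]);
translate([2100, 0, 0]) cube([300, 850, 1200]);


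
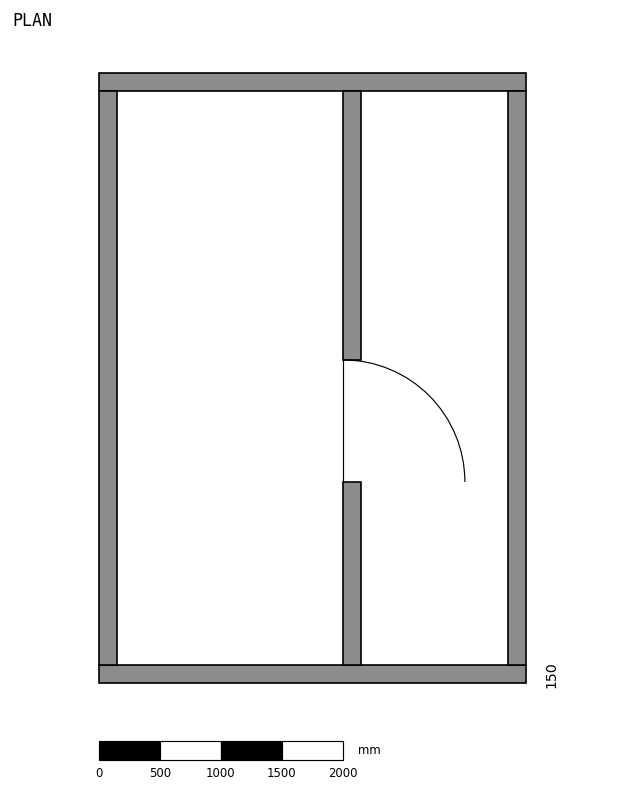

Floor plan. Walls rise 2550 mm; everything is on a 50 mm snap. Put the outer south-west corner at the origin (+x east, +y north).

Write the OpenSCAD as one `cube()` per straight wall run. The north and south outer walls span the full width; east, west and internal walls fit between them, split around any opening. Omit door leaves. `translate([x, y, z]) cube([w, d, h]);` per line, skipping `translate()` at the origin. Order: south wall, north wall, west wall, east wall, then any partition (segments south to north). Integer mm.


cube([3500, 150, 2550]);
translate([0, 4850, 0]) cube([3500, 150, 2550]);
translate([0, 150, 0]) cube([150, 4700, 2550]);
translate([3350, 150, 0]) cube([150, 4700, 2550]);
translate([2000, 150, 0]) cube([150, 1500, 2550]);
translate([2000, 2650, 0]) cube([150, 2200, 2550]);


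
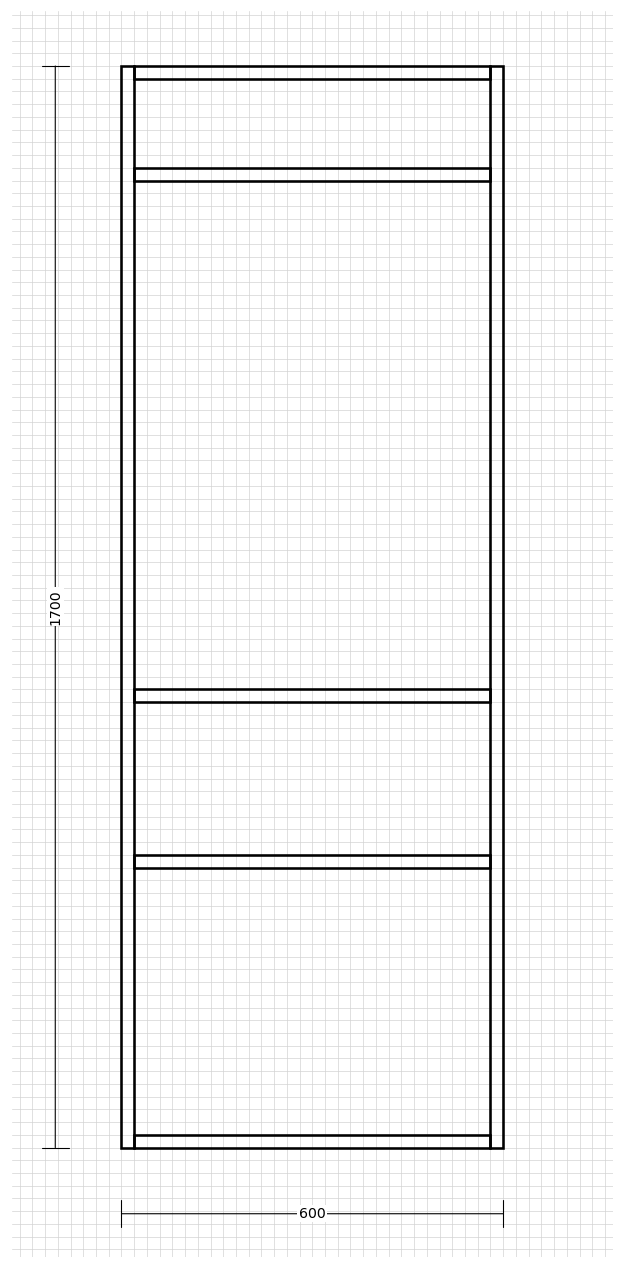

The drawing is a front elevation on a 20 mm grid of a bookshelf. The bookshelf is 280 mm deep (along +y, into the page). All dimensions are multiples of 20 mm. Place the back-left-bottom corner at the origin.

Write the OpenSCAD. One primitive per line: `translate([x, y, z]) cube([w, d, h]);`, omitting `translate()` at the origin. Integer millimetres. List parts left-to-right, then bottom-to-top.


cube([20, 280, 1700]);
translate([20, 0, 0]) cube([560, 280, 20]);
translate([20, 0, 440]) cube([560, 280, 20]);
translate([20, 0, 700]) cube([560, 280, 20]);
translate([20, 0, 1520]) cube([560, 280, 20]);
translate([20, 0, 1680]) cube([560, 280, 20]);
translate([580, 0, 0]) cube([20, 280, 1700]);


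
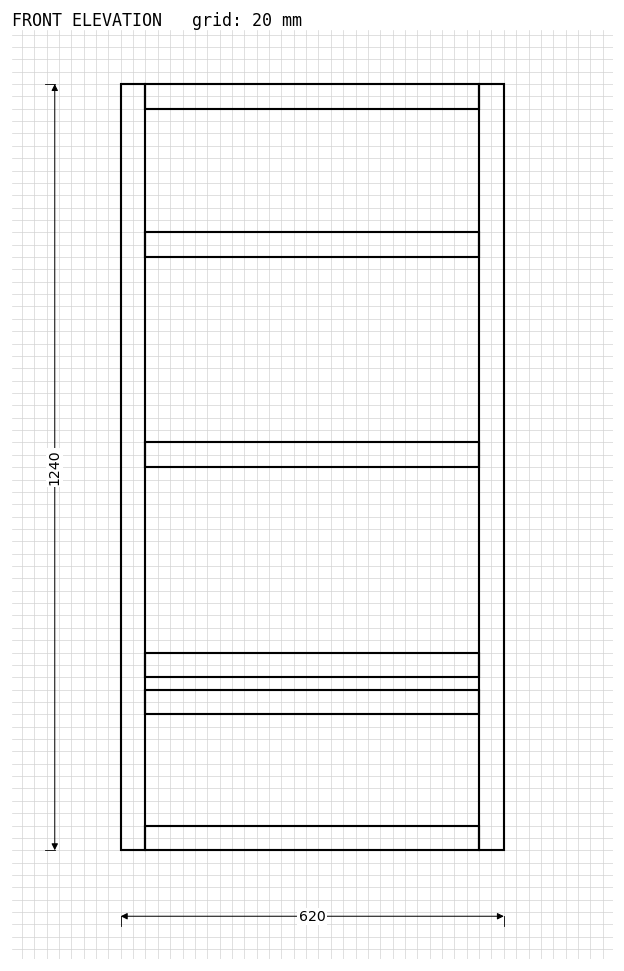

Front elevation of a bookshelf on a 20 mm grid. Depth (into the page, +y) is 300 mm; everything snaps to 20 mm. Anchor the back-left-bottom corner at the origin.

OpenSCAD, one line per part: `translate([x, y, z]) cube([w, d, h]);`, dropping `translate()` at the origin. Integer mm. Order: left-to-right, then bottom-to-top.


cube([40, 300, 1240]);
translate([40, 0, 0]) cube([540, 300, 40]);
translate([40, 0, 220]) cube([540, 300, 40]);
translate([40, 0, 280]) cube([540, 300, 40]);
translate([40, 0, 620]) cube([540, 300, 40]);
translate([40, 0, 960]) cube([540, 300, 40]);
translate([40, 0, 1200]) cube([540, 300, 40]);
translate([580, 0, 0]) cube([40, 300, 1240]);
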